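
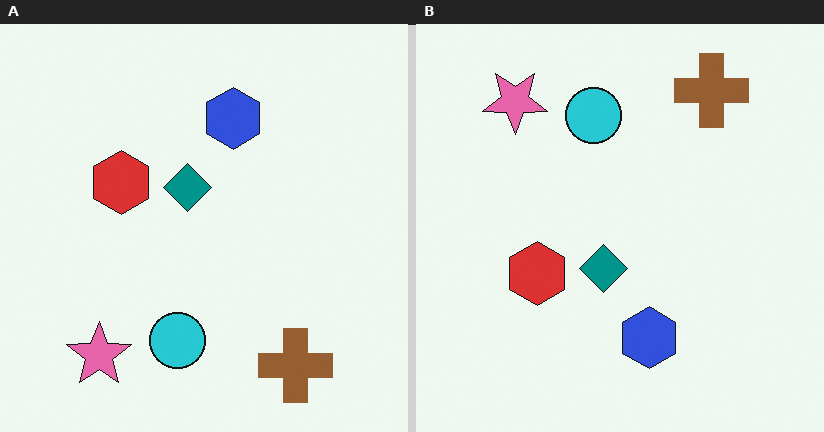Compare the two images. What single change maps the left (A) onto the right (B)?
It was flipped vertically (top ↔ bottom).

The brown cross is in the bottom-right of the left (A) image and the top-right of the right (B) — shapes on opposite sides of the horizontal midline have swapped in a mirror flip.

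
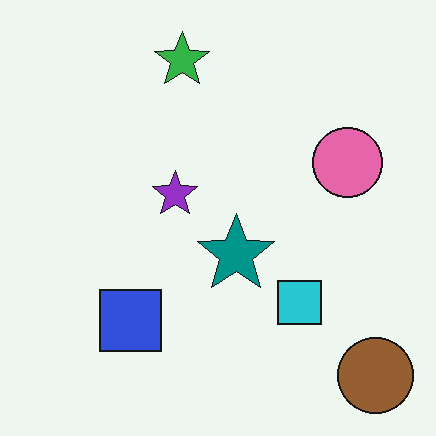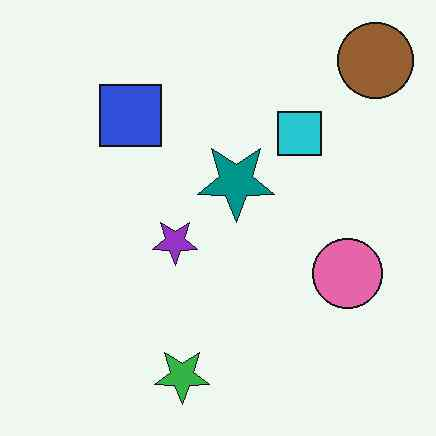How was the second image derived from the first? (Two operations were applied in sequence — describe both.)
The transformation is: flipped vertically (top ↔ bottom), then given moderate JPEG compression.

The green star is in the top of the first image and the bottom of the second — shapes on opposite sides of the horizontal midline have swapped in a mirror flip. Blocky 8×8 compression artifacts appear around shape edges and the flat background shows ringing — characteristic JPEG degradation.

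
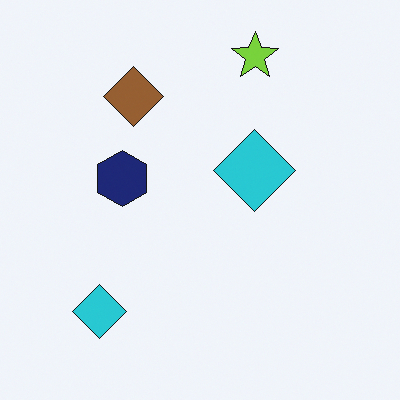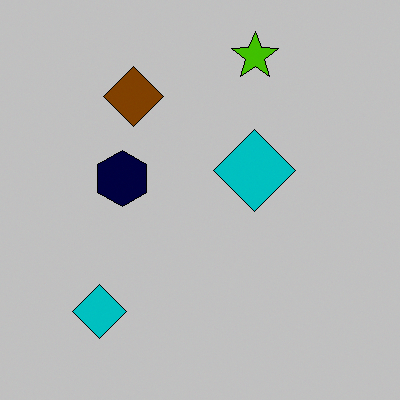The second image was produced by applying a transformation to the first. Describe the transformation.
The transformation is: heavily posterized to just a handful of flat colors.

Each flat color has snapped to a coarser quantized level — most visibly, the near-white background has dropped to a flat grey.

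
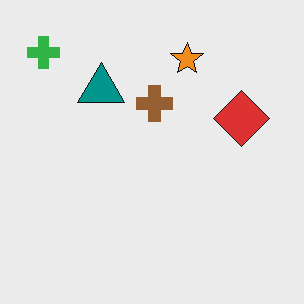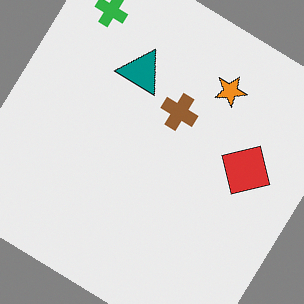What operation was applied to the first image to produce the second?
The image was rotated clockwise by a large amount — several tens of degrees.

Every shape is tilted by the same angle and the image corners show triangular fill wedges — a whole-image rotation by a non-right angle.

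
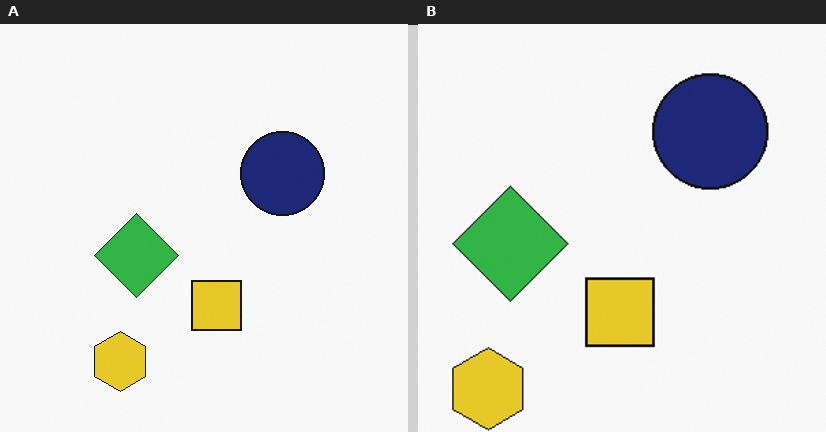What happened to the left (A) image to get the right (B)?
Cropped slightly and scaled back up.

The visible shapes are larger and the field of view is narrower; shapes near the original edges may be partly or wholly outside the frame — a crop-and-rescale.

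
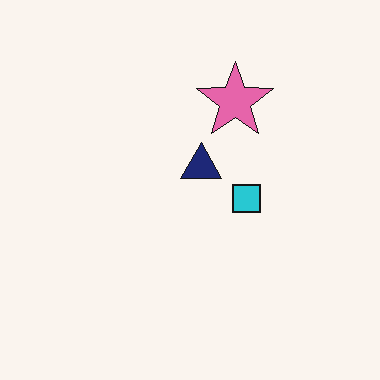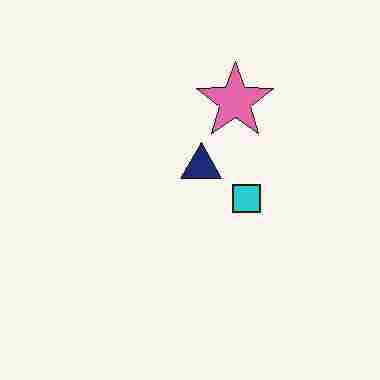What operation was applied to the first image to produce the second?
This is the original image degraded with heavy JPEG compression.

Blocky 8×8 compression artifacts appear around shape edges and the flat background shows ringing — characteristic JPEG degradation.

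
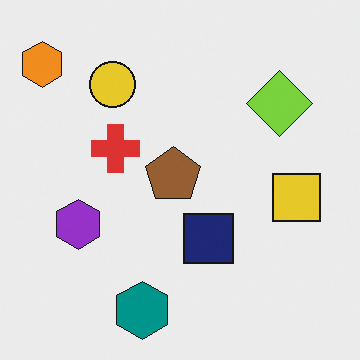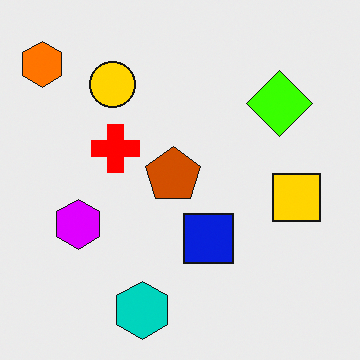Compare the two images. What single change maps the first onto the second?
The second image is the first made much more vivid (saturation change).

All colors are more vivid — a global saturation change.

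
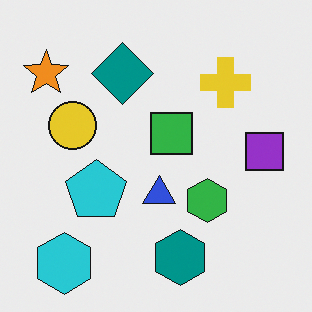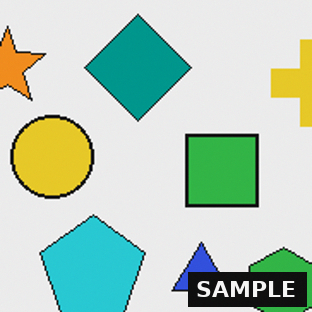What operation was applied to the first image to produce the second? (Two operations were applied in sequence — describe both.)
It was cropped to a noticeably smaller region and rescaled, then watermarked with the text "SAMPLE" in the lower-right corner.

The visible shapes are larger and the field of view is narrower; shapes near the original edges may be partly or wholly outside the frame — a crop-and-rescale. A dark label reading "SAMPLE" appears in the lower-right corner.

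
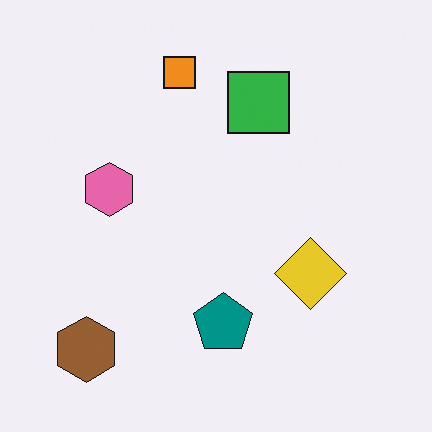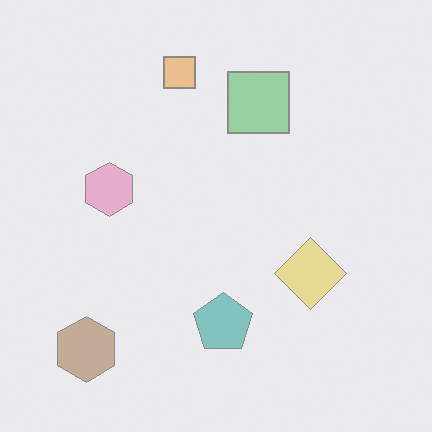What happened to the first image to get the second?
Washed out (contrast reduced).

Tones are pushed toward mid-grey across the whole image — a global contrast change.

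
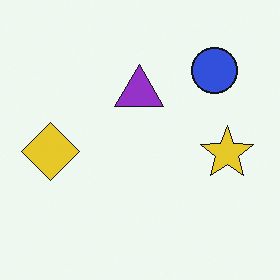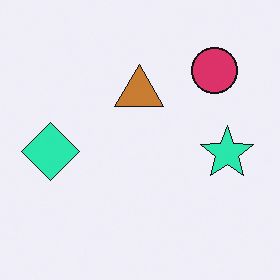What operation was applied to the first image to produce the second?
The transformation is: hue-shifted by a moderate amount.

Every shape's color has rotated by the same amount around the hue wheel — a uniform hue shift.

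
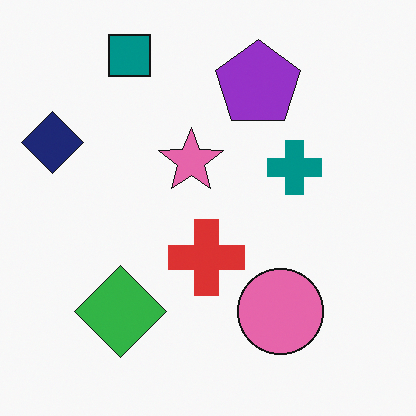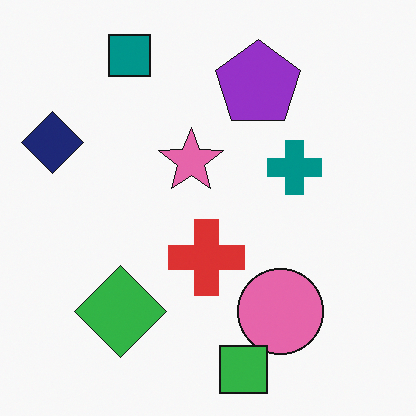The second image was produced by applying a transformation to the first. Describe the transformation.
Overlaid with an additional green square.

A green square appears in the second image that is absent from the first.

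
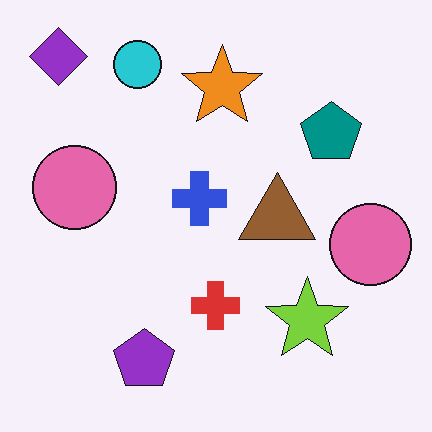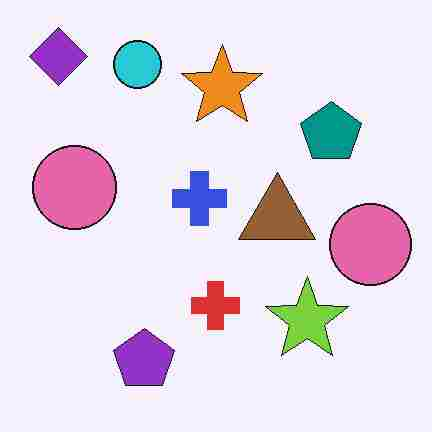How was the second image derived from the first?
The second image is the first heavily JPEG-compressed with obvious blocking artifacts.

Blocky 8×8 compression artifacts appear around shape edges and the flat background shows ringing — characteristic JPEG degradation.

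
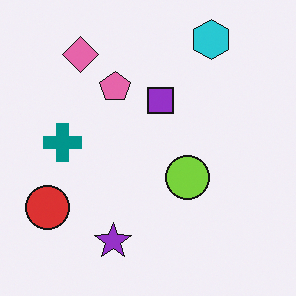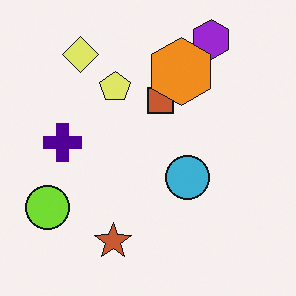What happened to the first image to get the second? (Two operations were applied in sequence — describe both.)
The second image is the first hue-shifted through roughly a third of the color wheel, then overlaid with an additional orange hexagon.

Every shape's color has rotated by the same amount around the hue wheel — a uniform hue shift. An orange hexagon appears in the second image that is absent from the first.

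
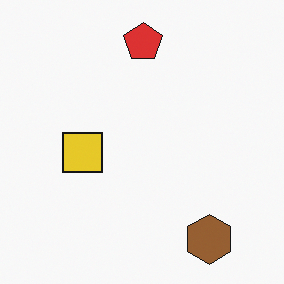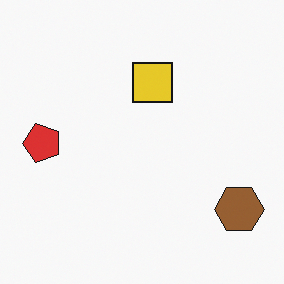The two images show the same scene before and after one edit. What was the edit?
Transposed (reflected across the top-left ↔ bottom-right diagonal).

Shapes have swapped their row and column positions — what was in the top-right is now in the bottom-left — a diagonal reflection.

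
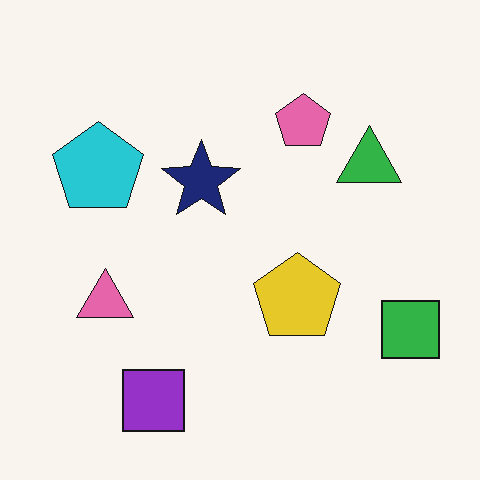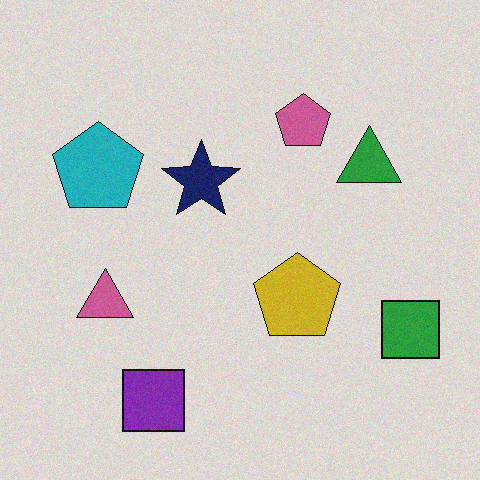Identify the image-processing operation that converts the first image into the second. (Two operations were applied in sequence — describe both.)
The second image is the first darkened a little, then degraded with a light layer of grain.

Every pixel — background and shapes alike — is uniformly darkened. Random speckle covers the whole image, including the flat background.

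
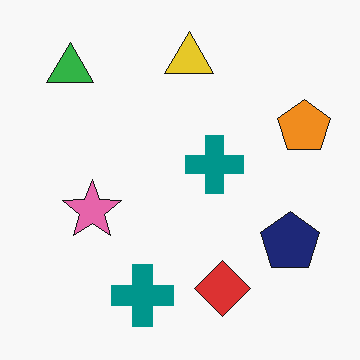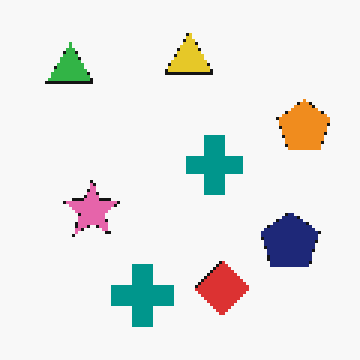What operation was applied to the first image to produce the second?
The transformation is: lightly pixelated (a mild mosaic effect).

Shapes are reduced to large square blocks; fine edges and outlines are lost — a downscale-then-upscale (mosaic) effect.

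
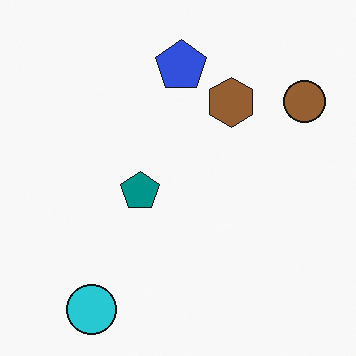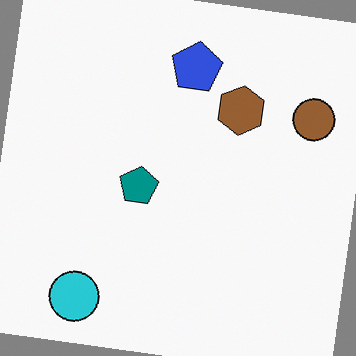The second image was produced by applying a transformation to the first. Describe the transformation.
Rotated clockwise by a few degrees.

Every shape is tilted by the same angle and the image corners show triangular fill wedges — a whole-image rotation by a non-right angle.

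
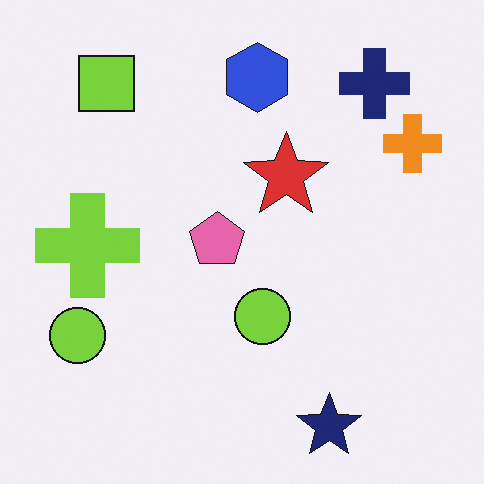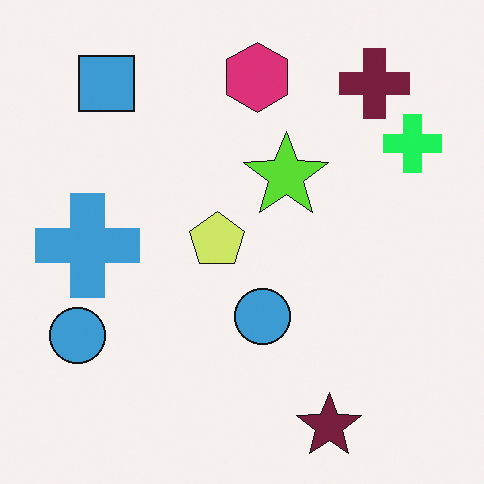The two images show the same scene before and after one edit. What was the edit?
The second image is the first hue-shifted by a moderate amount.

Every shape's color has rotated by the same amount around the hue wheel — a uniform hue shift.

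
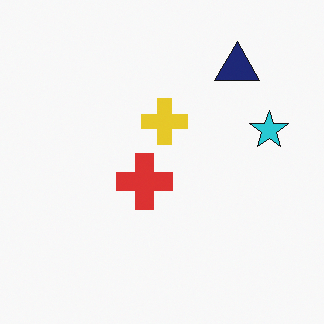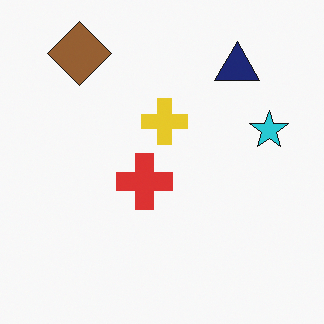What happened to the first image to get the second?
It was overlaid with an additional brown diamond.

A brown diamond appears in the second image that is absent from the first.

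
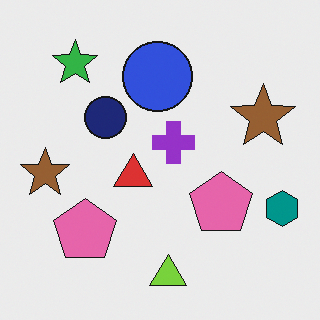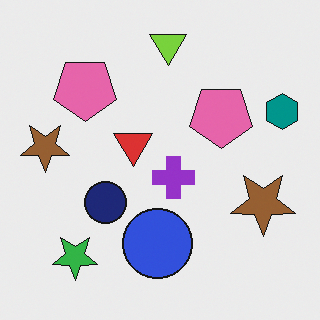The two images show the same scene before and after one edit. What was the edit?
This is the original image flipped vertically (top ↔ bottom).

The lime triangle is in the bottom of the first image and the top of the second — shapes on opposite sides of the horizontal midline have swapped in a mirror flip.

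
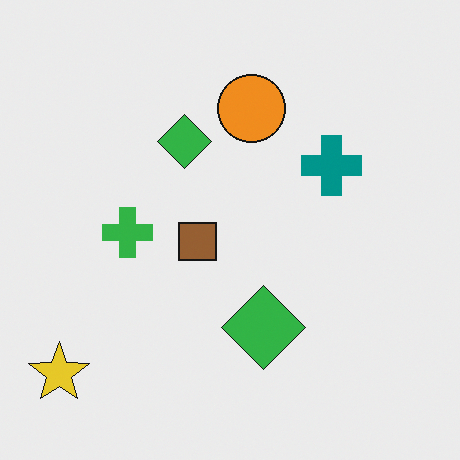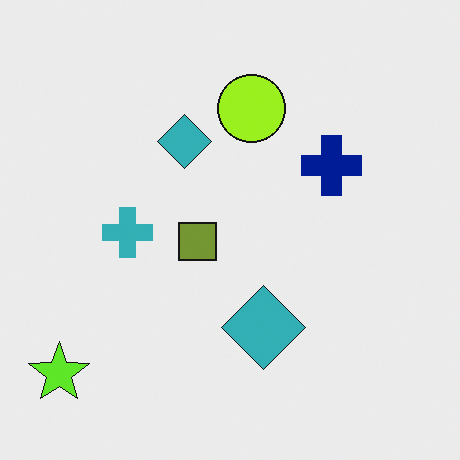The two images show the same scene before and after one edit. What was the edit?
The transformation is: hue-shifted by a small amount.

Every shape's color has rotated by the same amount around the hue wheel — a uniform hue shift.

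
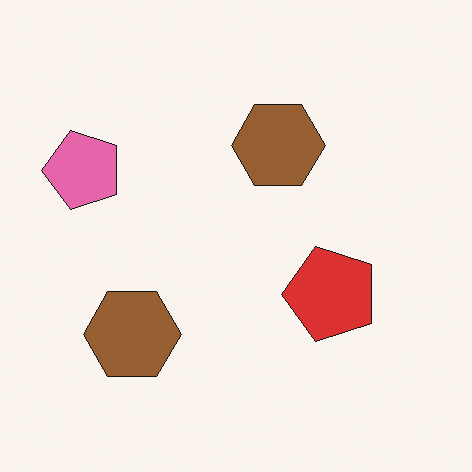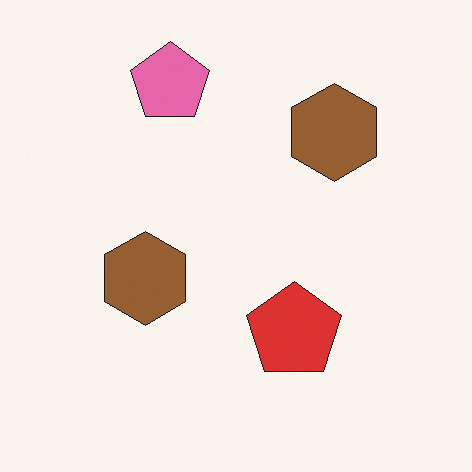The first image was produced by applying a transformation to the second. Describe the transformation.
The first image is the second transposed (reflected across the top-left ↔ bottom-right diagonal).

Shapes have swapped their row and column positions — what was in the top-right is now in the bottom-left — a diagonal reflection.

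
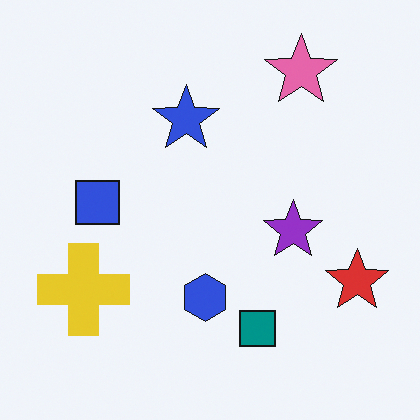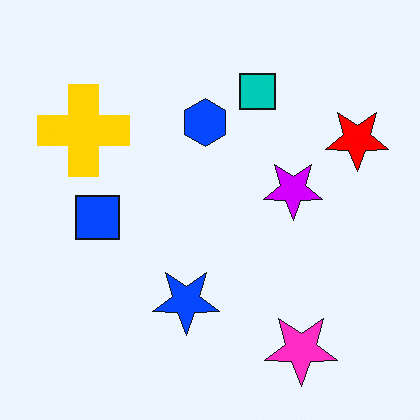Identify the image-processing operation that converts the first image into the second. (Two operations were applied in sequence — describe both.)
Flipped vertically (top ↔ bottom), then heavily oversaturated.

The pink star is in the top-right of the first image and the bottom-right of the second — shapes on opposite sides of the horizontal midline have swapped in a mirror flip. All colors are more vivid — a global saturation change.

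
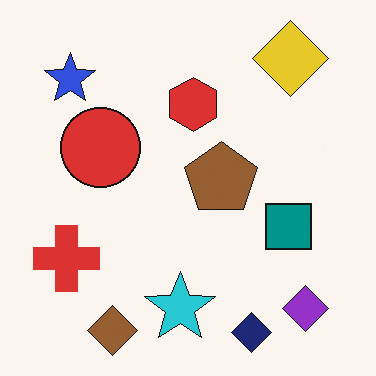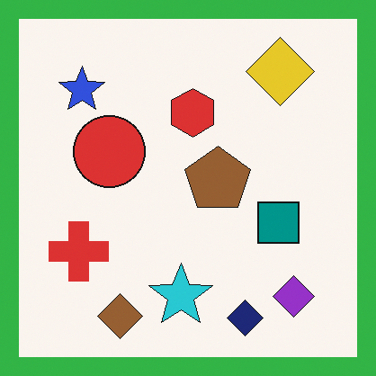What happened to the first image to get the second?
This is the original image framed with a green border.

A solid green frame runs around the edge of the second image, with the content slightly shrunk inside it.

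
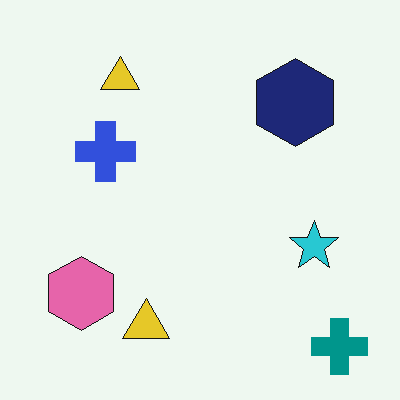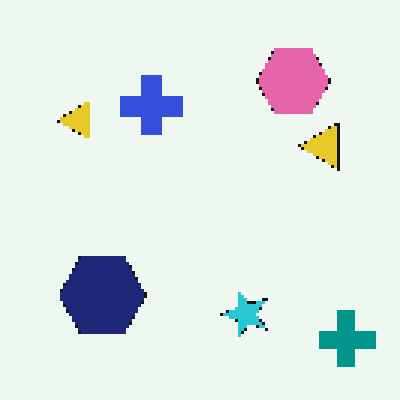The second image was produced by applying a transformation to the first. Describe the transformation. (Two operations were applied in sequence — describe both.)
This is the original image mildly pixelated, then transposed (reflected across the top-left ↔ bottom-right diagonal).

Shapes are reduced to large square blocks; fine edges and outlines are lost — a downscale-then-upscale (mosaic) effect. Shapes have swapped their row and column positions — what was in the top-right is now in the bottom-left — a diagonal reflection.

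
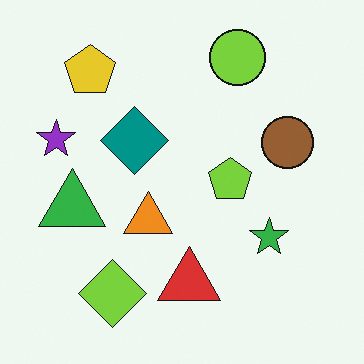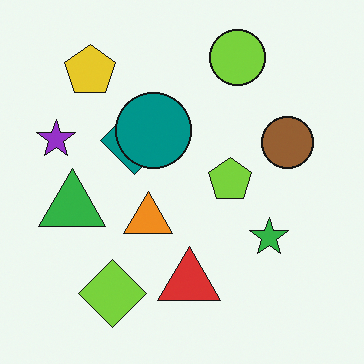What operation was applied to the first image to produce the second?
It was overlaid with an additional teal circle.

A teal circle appears in the second image that is absent from the first.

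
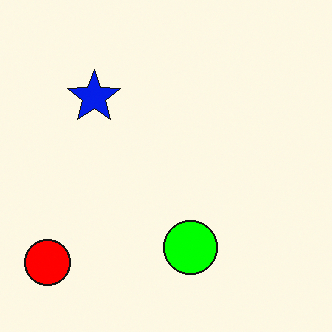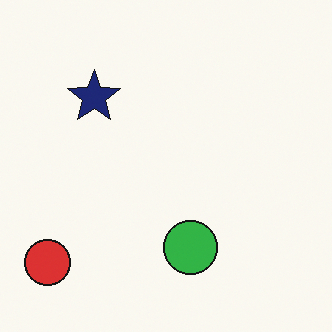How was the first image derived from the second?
Made much more vivid (saturation change).

All colors are more vivid — a global saturation change.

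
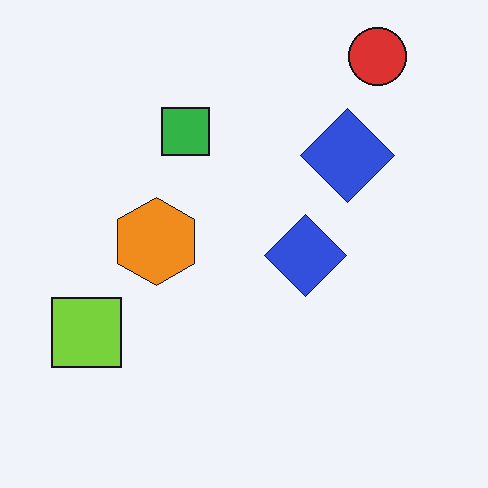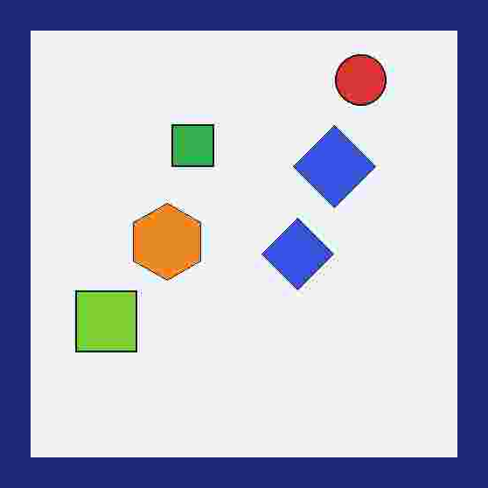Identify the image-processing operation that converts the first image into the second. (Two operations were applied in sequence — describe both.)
This is the original image heavily JPEG-compressed with obvious blocking artifacts, then framed with a navy border.

Blocky 8×8 compression artifacts appear around shape edges and the flat background shows ringing — characteristic JPEG degradation. A solid navy frame runs around the edge of the second image, with the content slightly shrunk inside it.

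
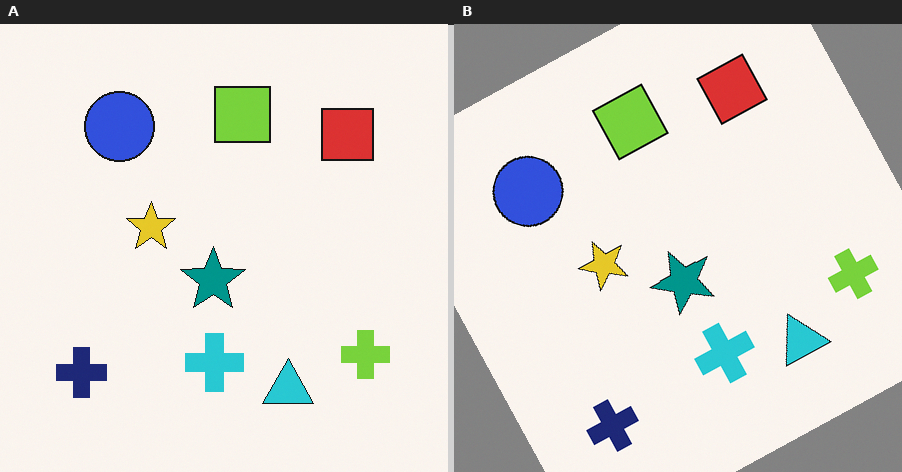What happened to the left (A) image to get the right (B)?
Rotated counter-clockwise by a clearly visible amount.

Every shape is tilted by the same angle and the image corners show triangular fill wedges — a whole-image rotation by a non-right angle.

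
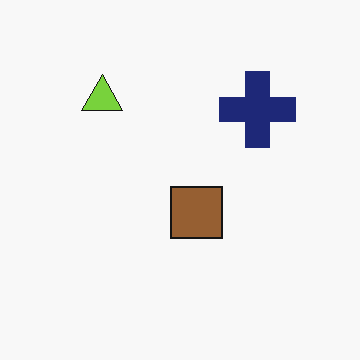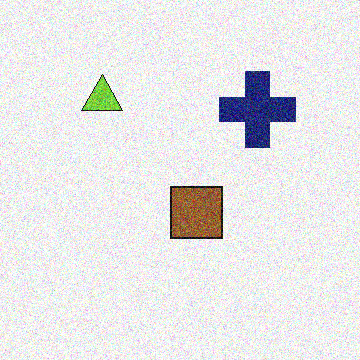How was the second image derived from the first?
The second image is the first degraded with strong gaussian noise.

Random speckle covers the whole image, including the flat background.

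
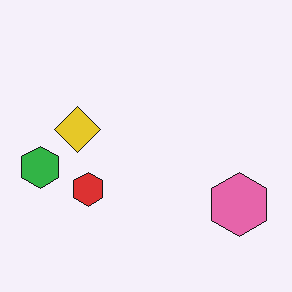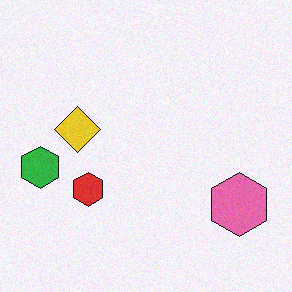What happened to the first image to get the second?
The image was degraded with subtle gaussian noise.

Random speckle covers the whole image, including the flat background.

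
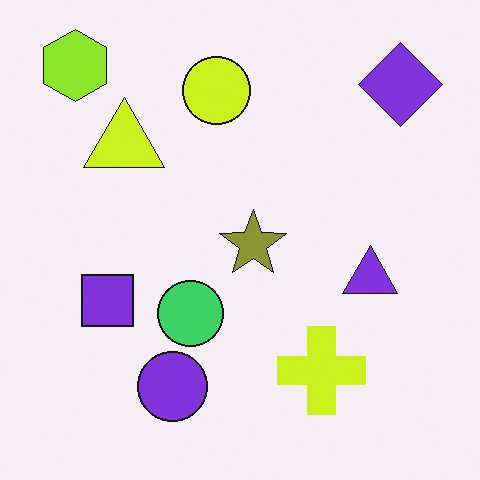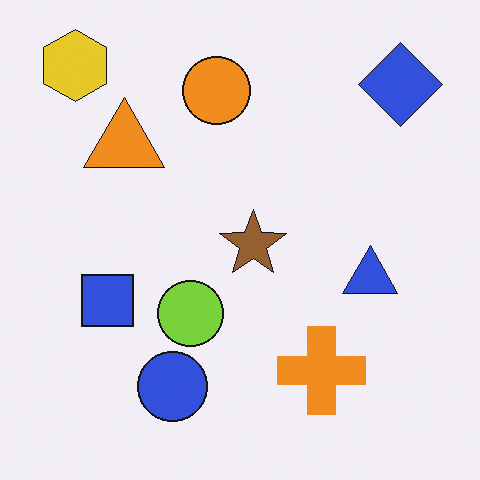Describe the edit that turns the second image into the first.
It was hue-shifted slightly.

Every shape's color has rotated by the same amount around the hue wheel — a uniform hue shift.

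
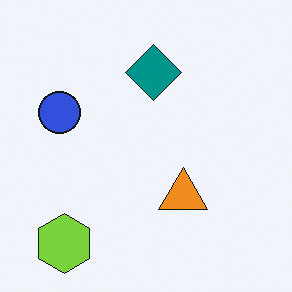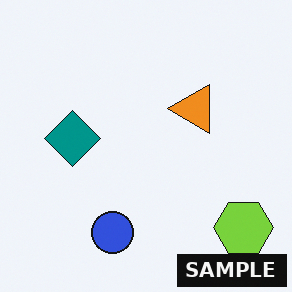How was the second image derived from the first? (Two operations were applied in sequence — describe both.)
The image was rotated 90° counter-clockwise, then watermarked with the text "SAMPLE" in the lower-right corner.

The lime hexagon sits in the bottom-left of the first image and the bottom-right of the second — consistent with a whole-image 90° counter-clockwise rotation. A dark label reading "SAMPLE" appears in the lower-right corner.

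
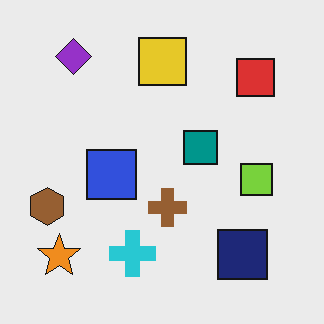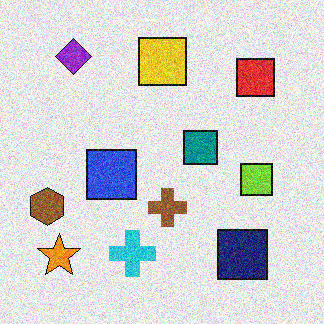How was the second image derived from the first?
The second image is the first degraded with moderate additive noise.

Random speckle covers the whole image, including the flat background.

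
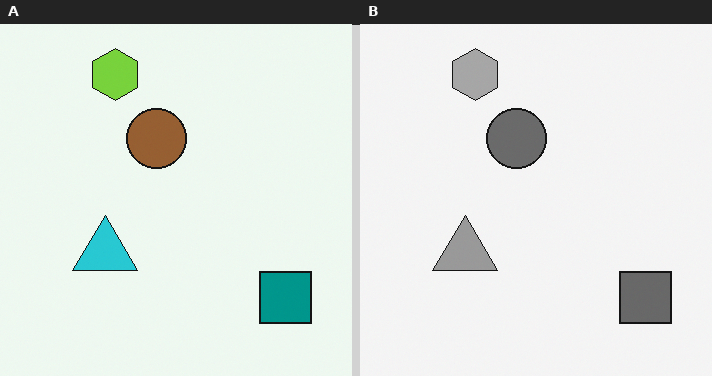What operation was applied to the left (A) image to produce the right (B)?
The image was converted to grayscale.

All color is removed — every shape is now a shade of grey.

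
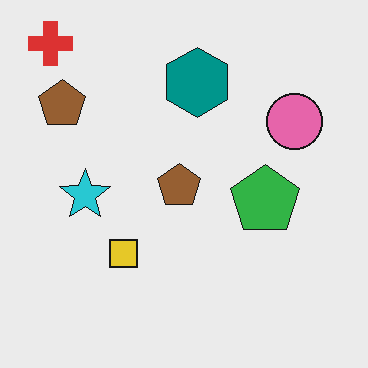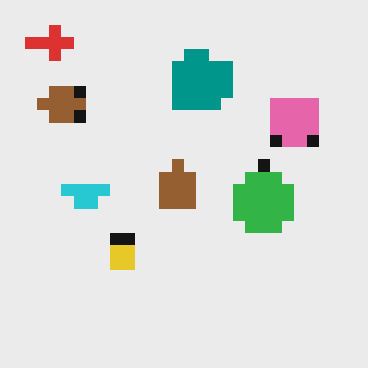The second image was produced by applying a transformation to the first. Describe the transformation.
It was heavily pixelated into large blocks.

Shapes are reduced to large square blocks; fine edges and outlines are lost — a downscale-then-upscale (mosaic) effect.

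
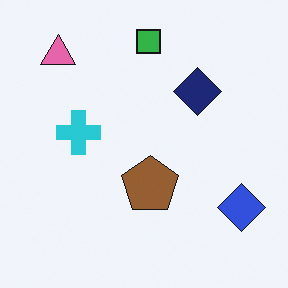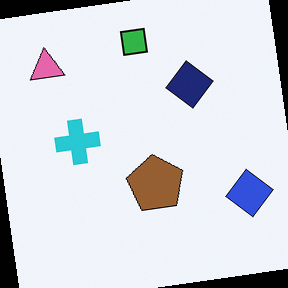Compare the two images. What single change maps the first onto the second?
This is the original image rotated counter-clockwise by a few degrees.

Every shape is tilted by the same angle and the image corners show triangular fill wedges — a whole-image rotation by a non-right angle.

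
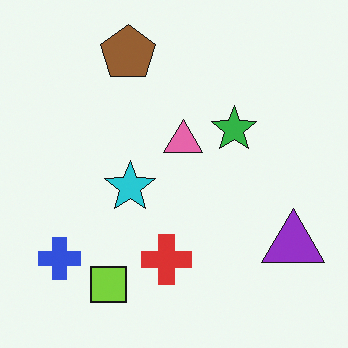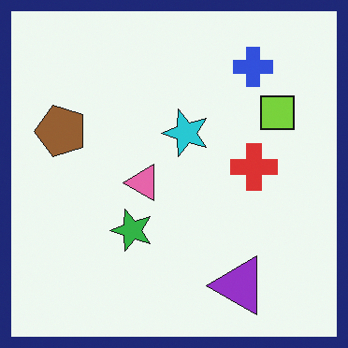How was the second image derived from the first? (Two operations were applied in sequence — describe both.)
The transformation is: transposed (reflected across the top-left ↔ bottom-right diagonal), then framed with a navy border.

Shapes have swapped their row and column positions — what was in the top-right is now in the bottom-left — a diagonal reflection. A solid navy frame runs around the edge of the second image, with the content slightly shrunk inside it.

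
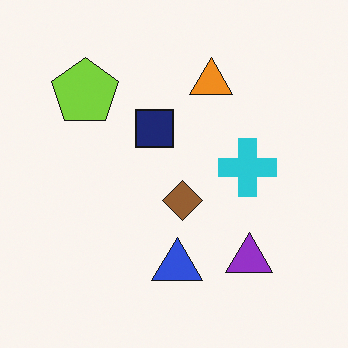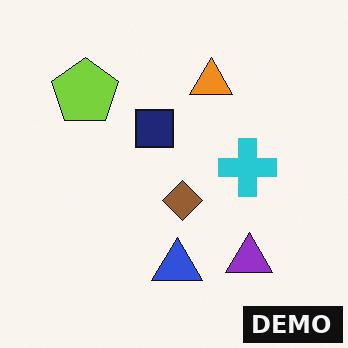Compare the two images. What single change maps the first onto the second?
The image was watermarked with the text "DEMO" in the lower-right corner.

A dark label reading "DEMO" appears in the lower-right corner.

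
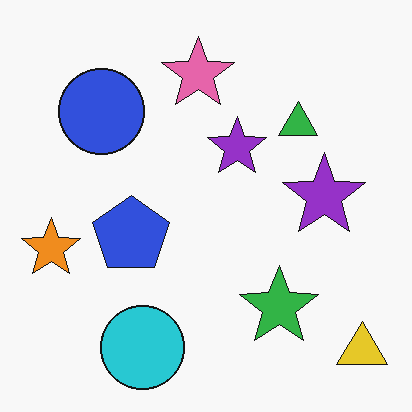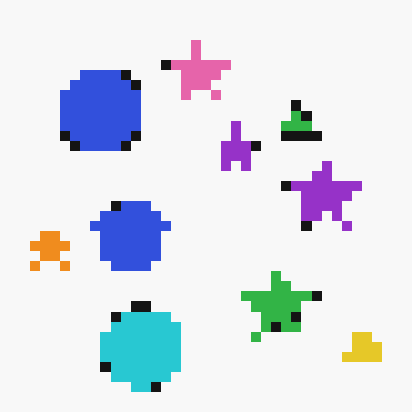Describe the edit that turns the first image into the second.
The image was coarsely pixelated.

Shapes are reduced to large square blocks; fine edges and outlines are lost — a downscale-then-upscale (mosaic) effect.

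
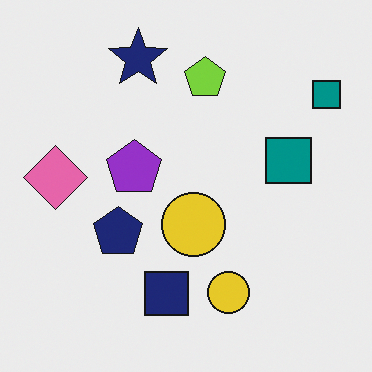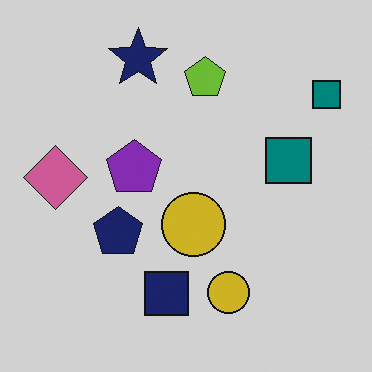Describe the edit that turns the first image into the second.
The second image is the first darkened a little.

Every pixel — background and shapes alike — is uniformly darkened.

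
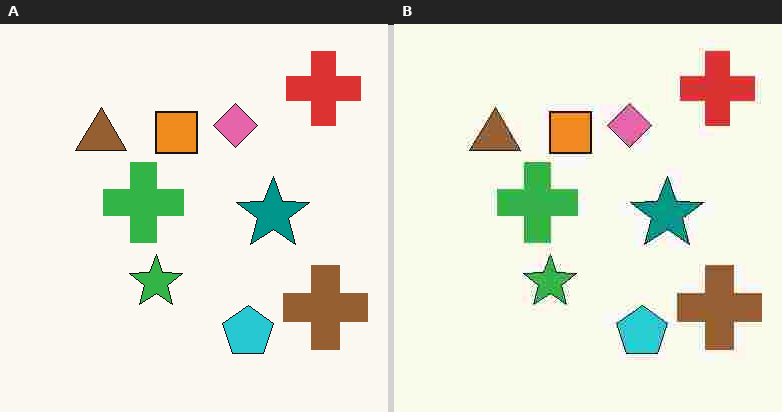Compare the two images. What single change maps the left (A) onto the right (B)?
The transformation is: heavily JPEG-compressed with obvious blocking artifacts.

Blocky 8×8 compression artifacts appear around shape edges and the flat background shows ringing — characteristic JPEG degradation.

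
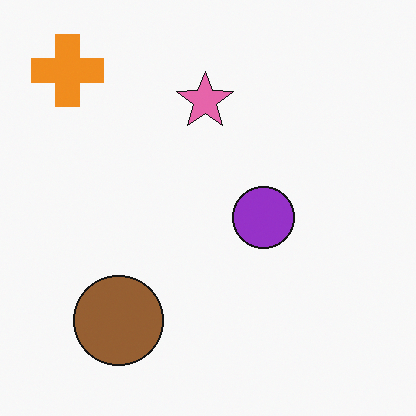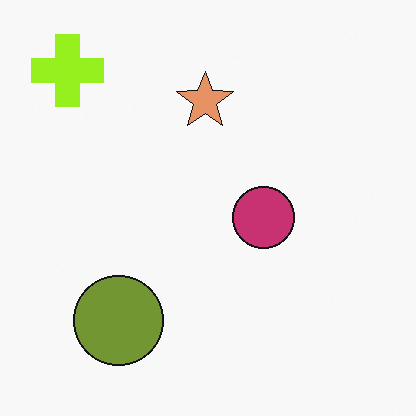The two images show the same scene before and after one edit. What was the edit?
This is the original image hue-shifted slightly.

Every shape's color has rotated by the same amount around the hue wheel — a uniform hue shift.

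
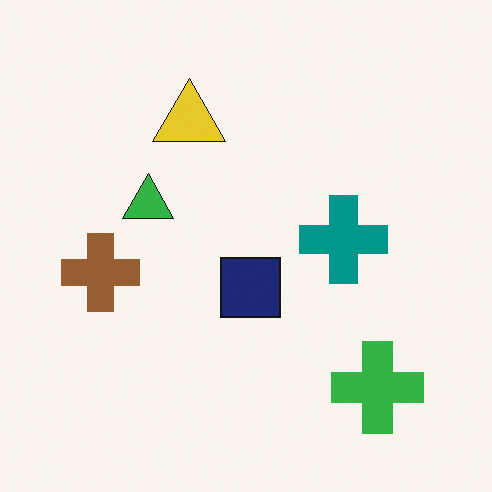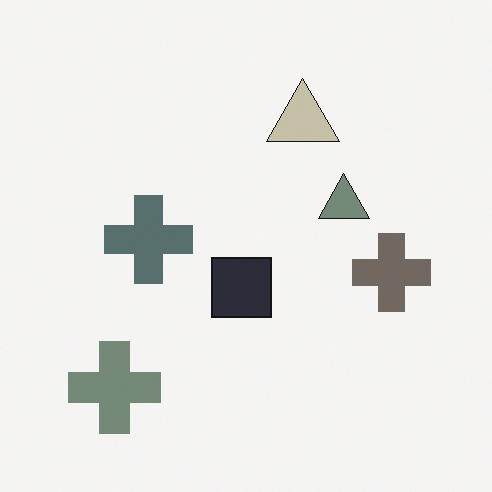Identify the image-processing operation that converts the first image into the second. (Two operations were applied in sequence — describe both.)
It was made much more muted (saturation change), then flipped horizontally (left ↔ right).

All colors are more muted and greyish — a global saturation change. The brown cross is in the left of the first image and the right of the second — shapes on opposite sides of the vertical midline have swapped in a mirror flip.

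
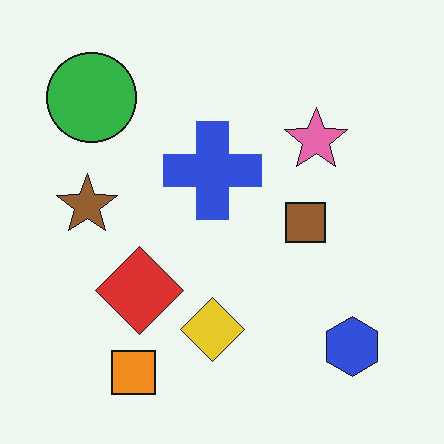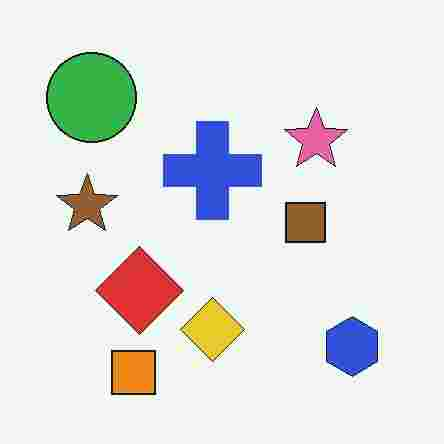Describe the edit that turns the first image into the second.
The image was degraded with heavy JPEG compression.

Blocky 8×8 compression artifacts appear around shape edges and the flat background shows ringing — characteristic JPEG degradation.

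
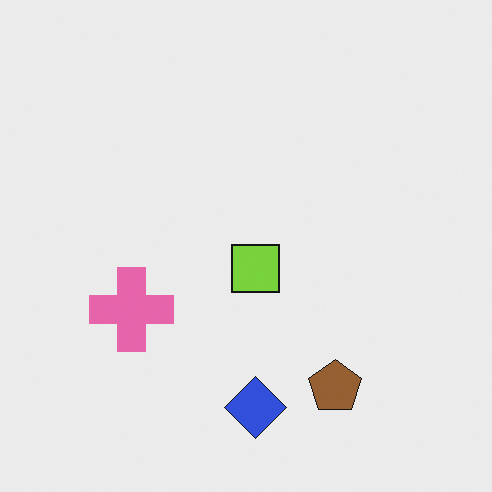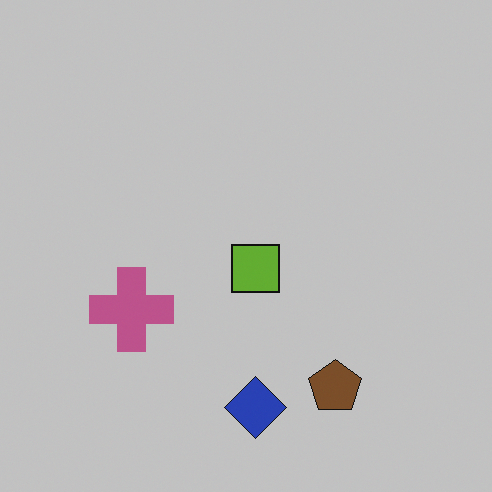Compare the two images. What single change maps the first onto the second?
Slightly darkened.

Every pixel — background and shapes alike — is uniformly darkened.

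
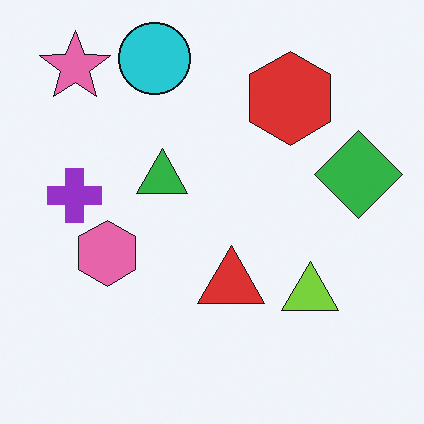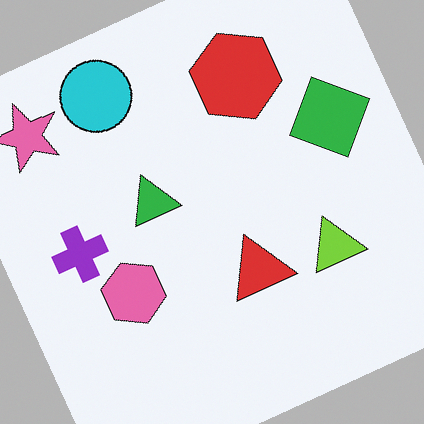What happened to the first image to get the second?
Rotated counter-clockwise by a clearly visible amount.

Every shape is tilted by the same angle and the image corners show triangular fill wedges — a whole-image rotation by a non-right angle.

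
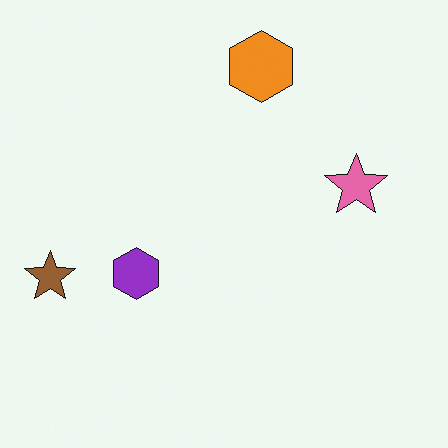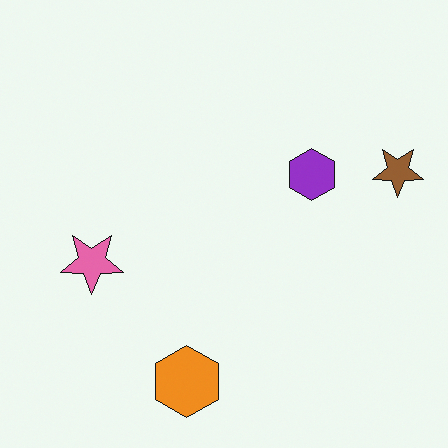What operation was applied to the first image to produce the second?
The second image is the first rotated 180°.

The brown star sits in the left of the first image and the right of the second — consistent with a whole-image 180° rotation.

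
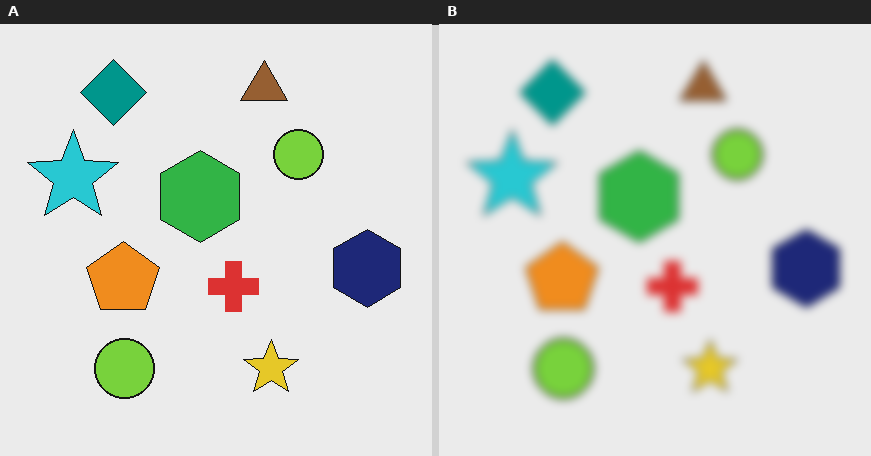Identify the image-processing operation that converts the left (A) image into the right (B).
Moderately blurred.

Shape edges and outlines are uniformly softened across the whole image.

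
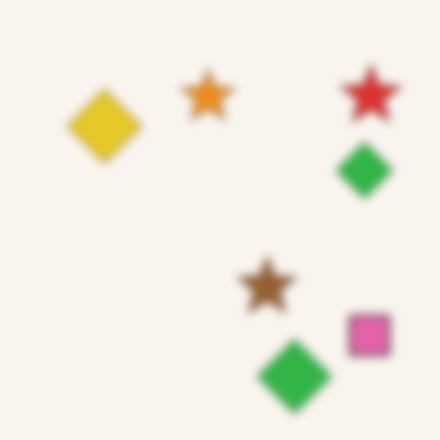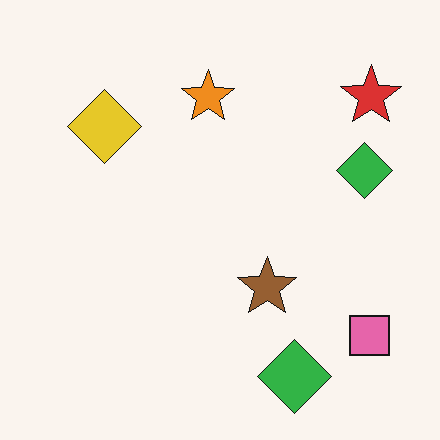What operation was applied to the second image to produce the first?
This is the original image moderately blurred.

Shape edges and outlines are uniformly softened across the whole image.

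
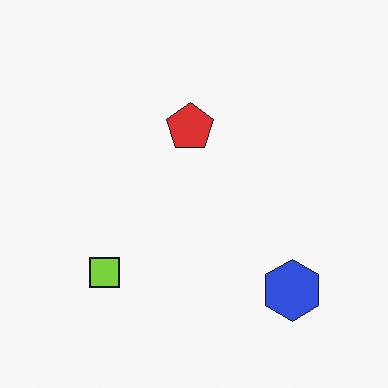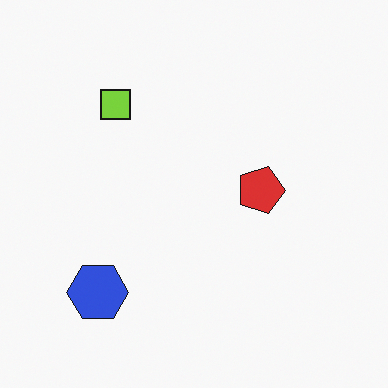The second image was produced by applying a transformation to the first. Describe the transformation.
The second image is the first rotated 90° clockwise.

The blue hexagon sits in the bottom-right of the first image and the bottom-left of the second — consistent with a whole-image 90° clockwise rotation.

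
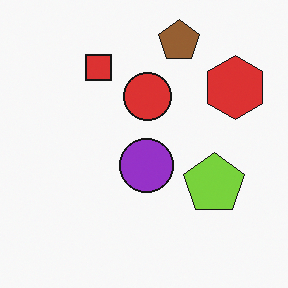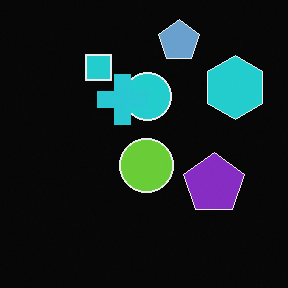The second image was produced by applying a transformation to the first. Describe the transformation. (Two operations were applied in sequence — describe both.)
It was color-inverted (negative), then overlaid with an additional cyan cross.

The light background has become dark and every shape's color is its complement — a photographic negative. A cyan cross appears in the second image that is absent from the first.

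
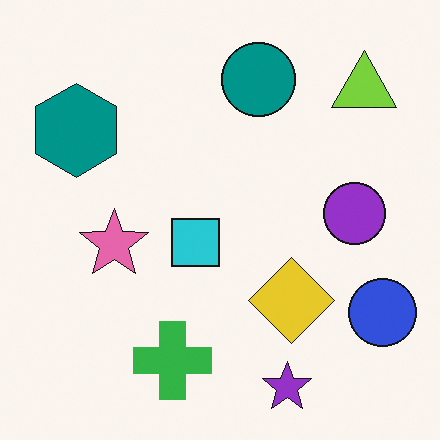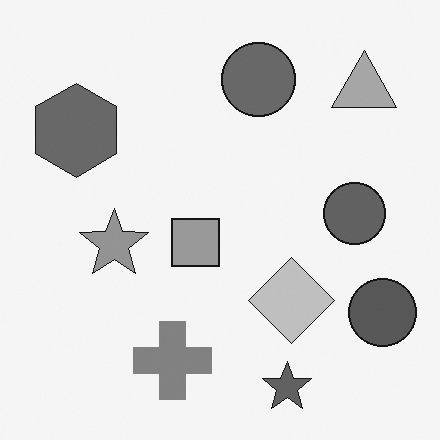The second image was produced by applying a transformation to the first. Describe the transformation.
Converted to grayscale.

All color is removed — every shape is now a shade of grey.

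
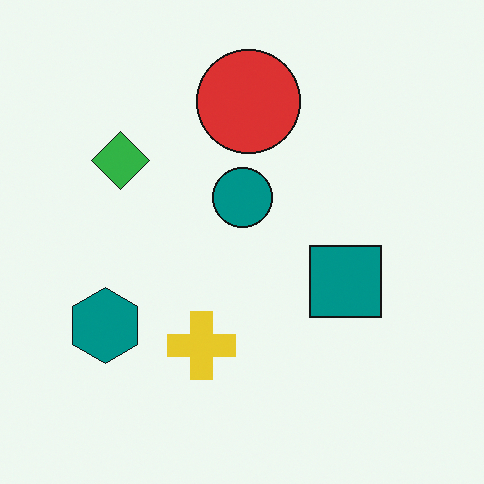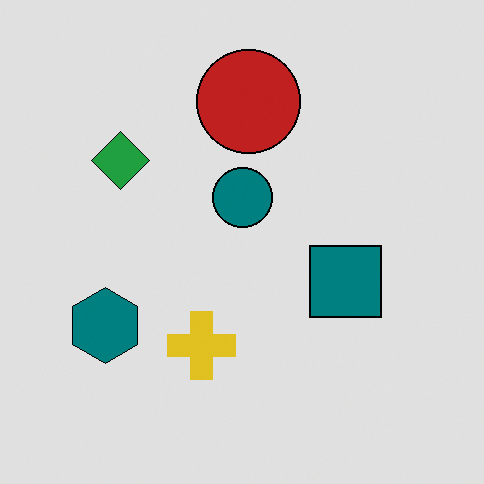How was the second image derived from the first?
This is the original image posterized to a reduced palette.

Each flat color has snapped to a coarser quantized level — most visibly, the near-white background has dropped to a flat grey.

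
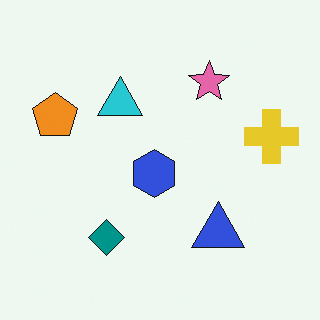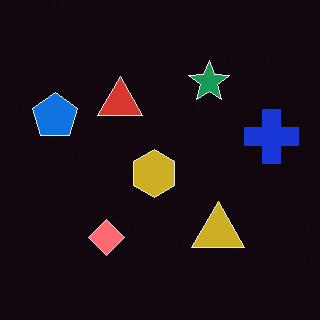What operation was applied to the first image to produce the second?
The transformation is: color-inverted (negative).

The light background has become dark and every shape's color is its complement — a photographic negative.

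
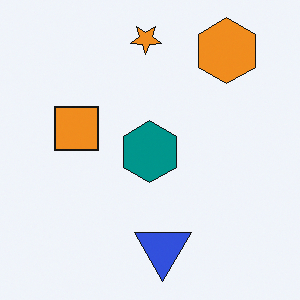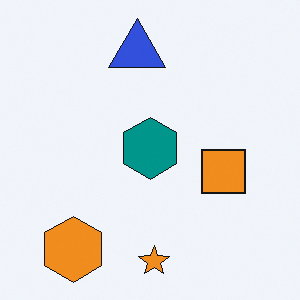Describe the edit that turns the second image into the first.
The first image is the second rotated 180°.

The orange hexagon sits in the bottom-left of the second image and the top-right of the first — consistent with a whole-image 180° rotation.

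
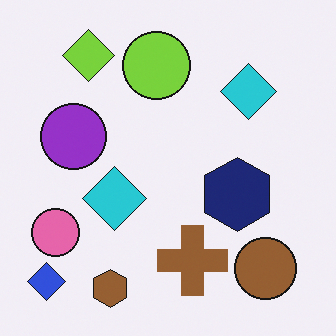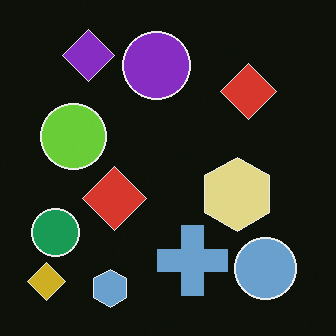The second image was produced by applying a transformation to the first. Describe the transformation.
Color-inverted (negative).

The light background has become dark and every shape's color is its complement — a photographic negative.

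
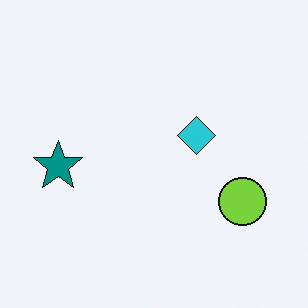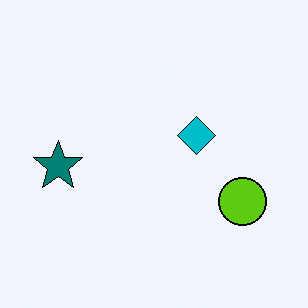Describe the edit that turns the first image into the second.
The image was given slightly increased contrast.

Tones are pushed away from mid-grey across the whole image — a global contrast change.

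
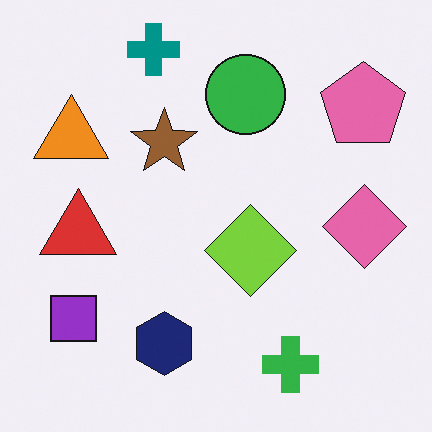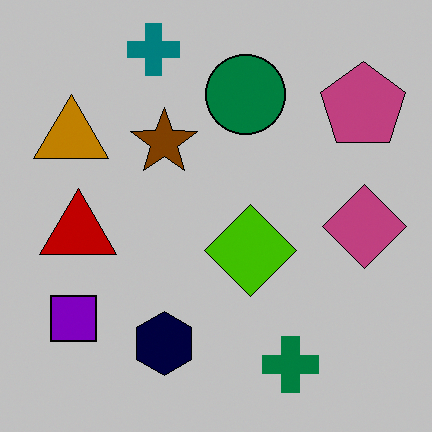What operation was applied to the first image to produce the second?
This is the original image heavily posterized to just a handful of flat colors.

Each flat color has snapped to a coarser quantized level — most visibly, the near-white background has dropped to a flat grey.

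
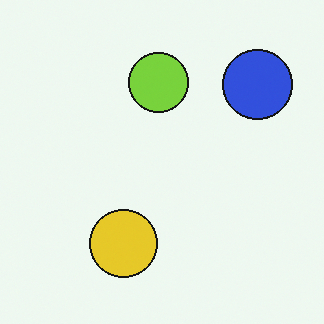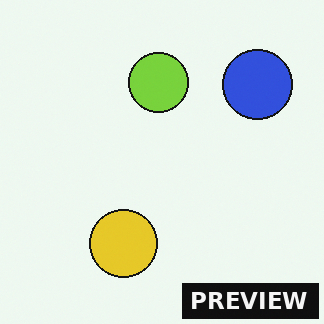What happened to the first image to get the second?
It was watermarked with the text "PREVIEW" in the lower-right corner.

A dark label reading "PREVIEW" appears in the lower-right corner.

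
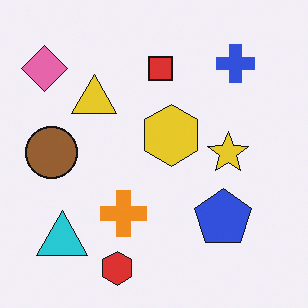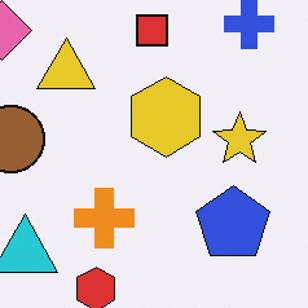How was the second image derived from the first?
Cropped to a modestly smaller region and rescaled.

The visible shapes are larger and the field of view is narrower; shapes near the original edges may be partly or wholly outside the frame — a crop-and-rescale.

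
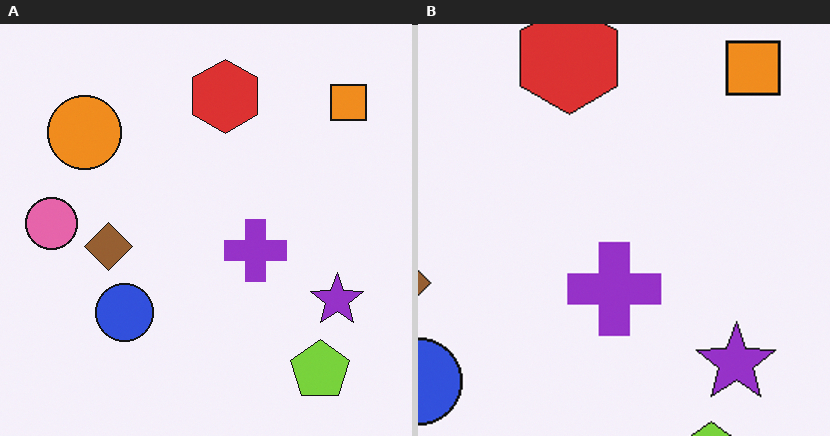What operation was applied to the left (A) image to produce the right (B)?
The right (B) image is the left (A) cropped to a modestly smaller region and rescaled.

The visible shapes are larger and the field of view is narrower; shapes near the original edges may be partly or wholly outside the frame — a crop-and-rescale.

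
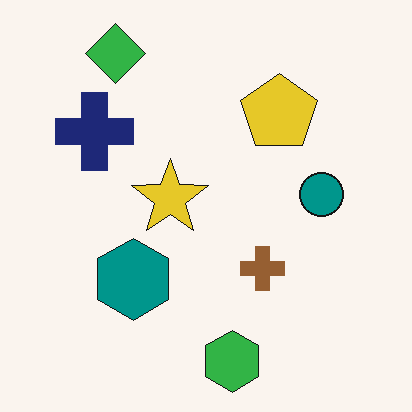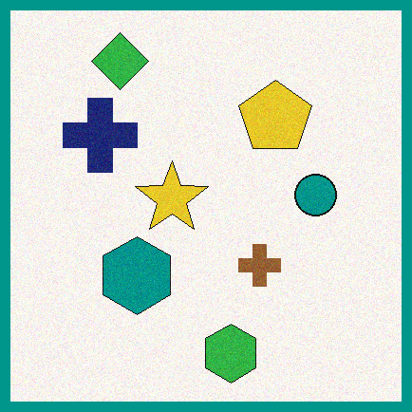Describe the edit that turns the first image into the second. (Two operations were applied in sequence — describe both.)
The second image is the first degraded with a light layer of grain, then framed with a teal border.

Random speckle covers the whole image, including the flat background. A solid teal frame runs around the edge of the second image, with the content slightly shrunk inside it.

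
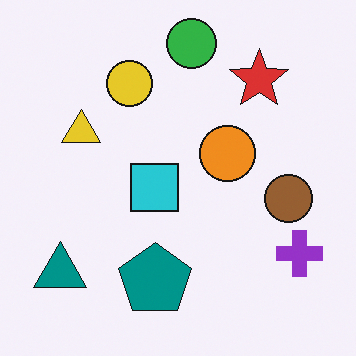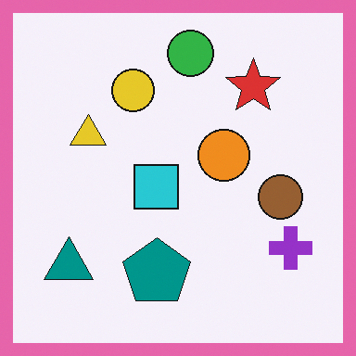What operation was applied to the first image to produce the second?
It was framed with a pink border.

A solid pink frame runs around the edge of the second image, with the content slightly shrunk inside it.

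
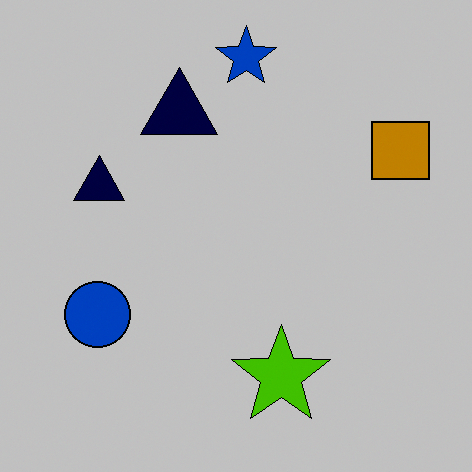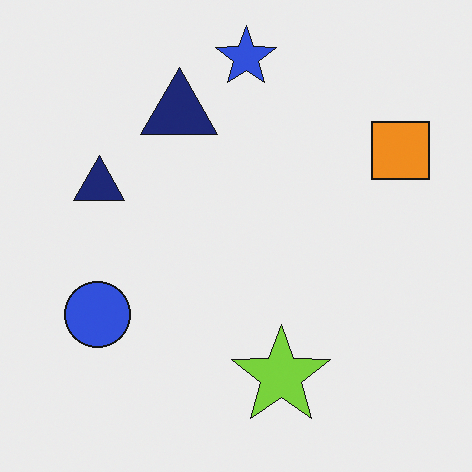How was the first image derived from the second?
This is the original image heavily posterized to just a handful of flat colors.

Each flat color has snapped to a coarser quantized level — most visibly, the near-white background has dropped to a flat grey.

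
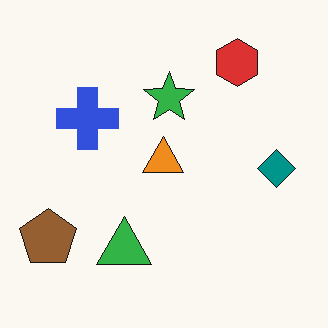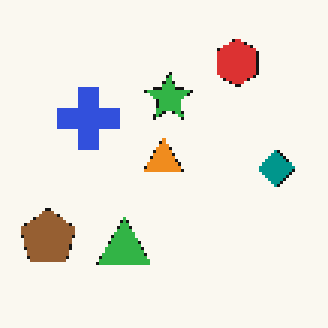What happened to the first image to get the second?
The transformation is: mildly pixelated.

Shapes are reduced to large square blocks; fine edges and outlines are lost — a downscale-then-upscale (mosaic) effect.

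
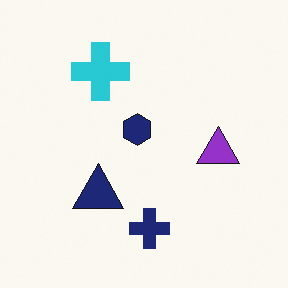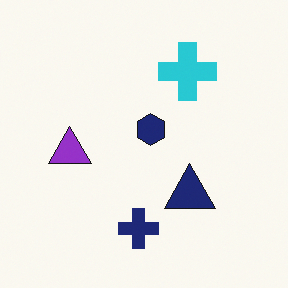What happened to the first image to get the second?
The transformation is: flipped horizontally (left ↔ right).

The purple triangle is in the right of the first image and the left of the second — shapes on opposite sides of the vertical midline have swapped in a mirror flip.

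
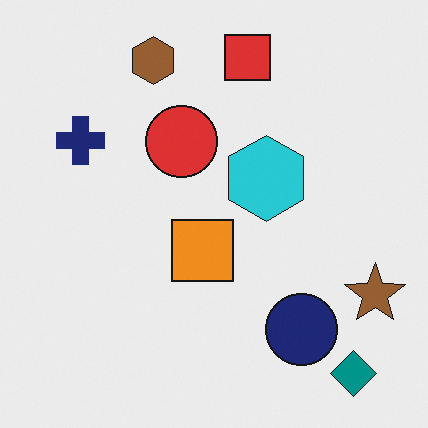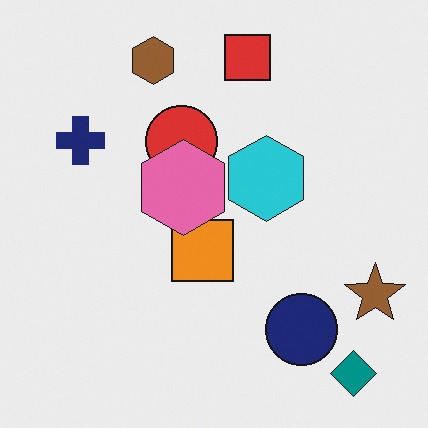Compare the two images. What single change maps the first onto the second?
This is the original image overlaid with an additional pink hexagon.

A pink hexagon appears in the second image that is absent from the first.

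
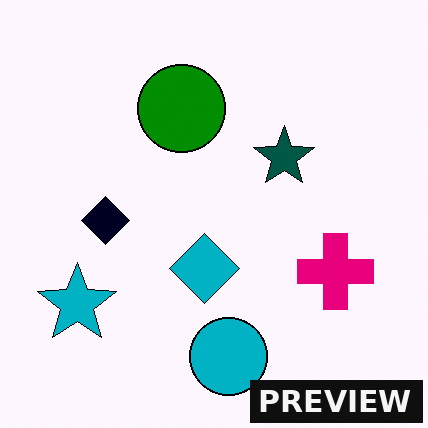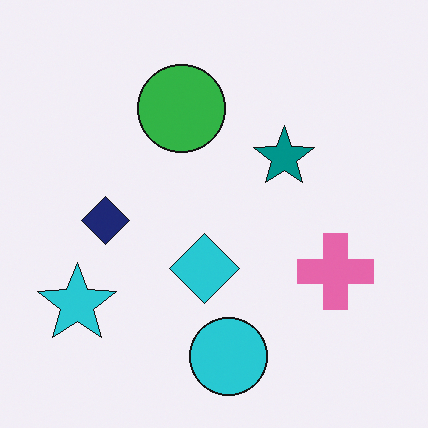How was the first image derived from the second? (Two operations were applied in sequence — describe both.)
It was given much higher contrast, then watermarked with the text "PREVIEW" in the lower-right corner.

Tones are pushed away from mid-grey across the whole image — a global contrast change. A dark label reading "PREVIEW" appears in the lower-right corner.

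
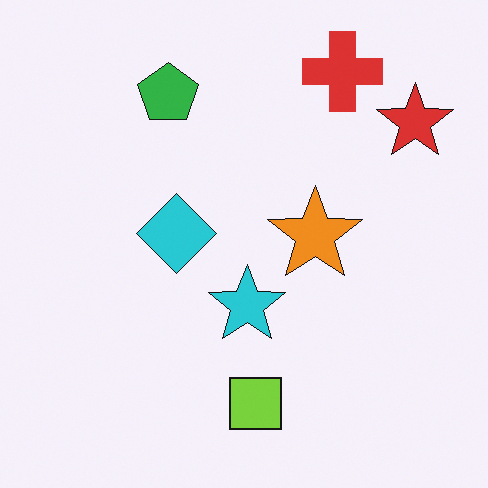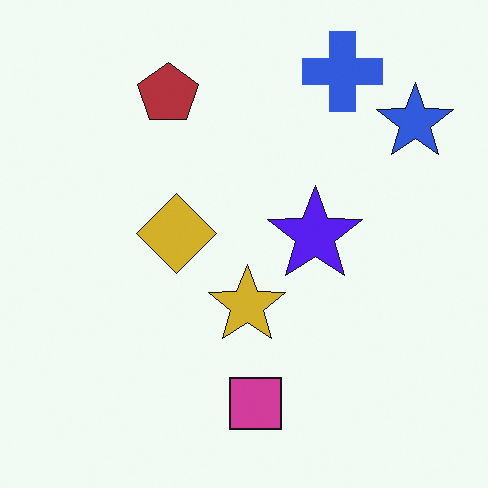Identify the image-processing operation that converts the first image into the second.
Hue-shifted by a large amount.

Every shape's color has rotated by the same amount around the hue wheel — a uniform hue shift.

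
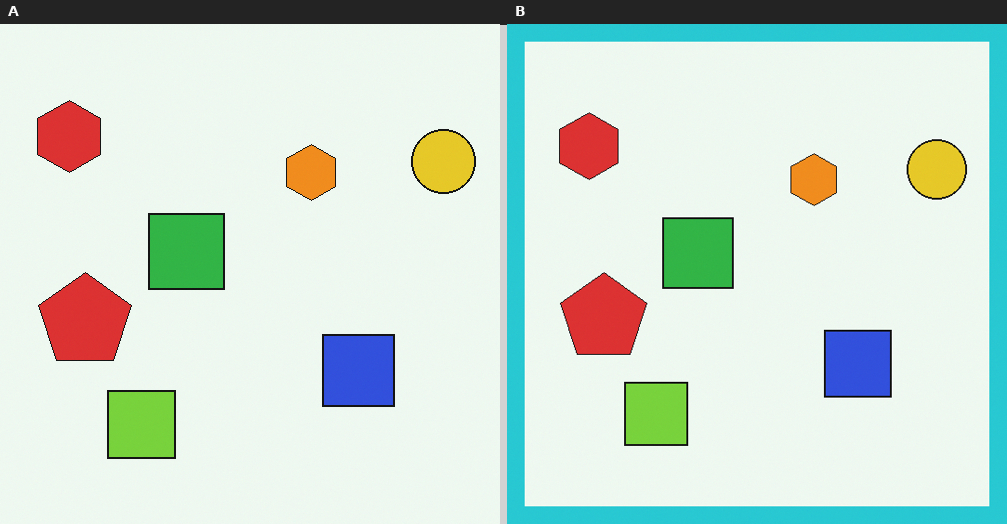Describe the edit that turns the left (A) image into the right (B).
The transformation is: framed with a cyan border.

A solid cyan frame runs around the edge of the right (B) image, with the content slightly shrunk inside it.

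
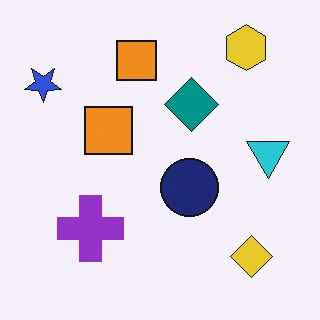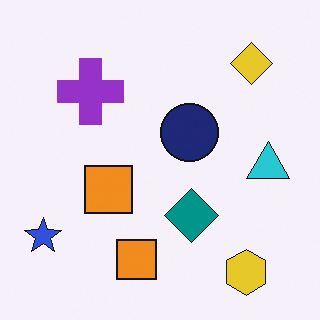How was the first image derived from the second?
Flipped vertically (top ↔ bottom).

The yellow hexagon is in the bottom-right of the second image and the top-right of the first — shapes on opposite sides of the horizontal midline have swapped in a mirror flip.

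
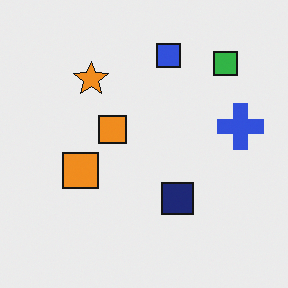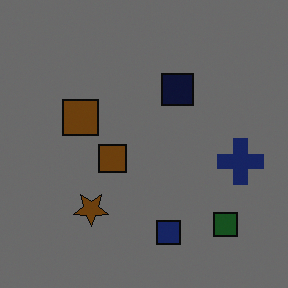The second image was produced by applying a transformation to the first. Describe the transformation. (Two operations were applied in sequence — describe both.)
This is the original image darkened a lot, then flipped vertically (top ↔ bottom).

Every pixel — background and shapes alike — is uniformly darkened. The blue square is in the top of the first image and the bottom of the second — shapes on opposite sides of the horizontal midline have swapped in a mirror flip.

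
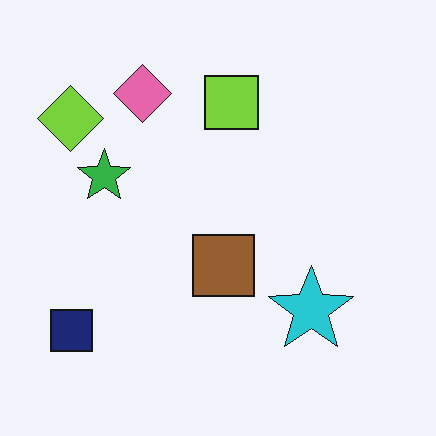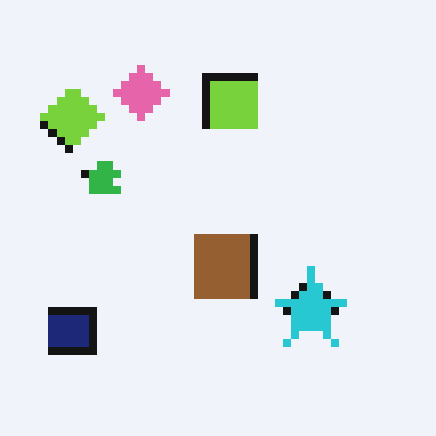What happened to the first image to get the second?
The image was moderately pixelated.

Shapes are reduced to large square blocks; fine edges and outlines are lost — a downscale-then-upscale (mosaic) effect.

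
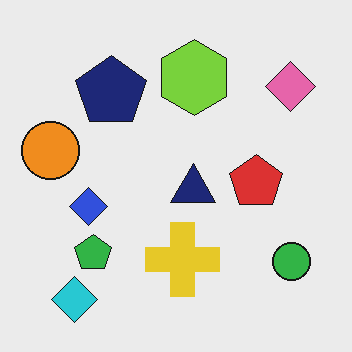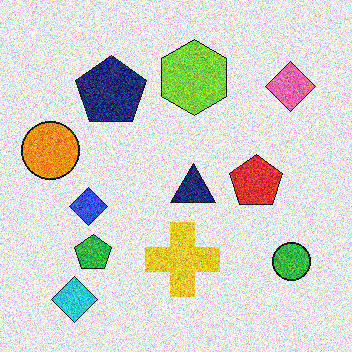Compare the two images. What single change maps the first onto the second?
Degraded with strong gaussian noise.

Random speckle covers the whole image, including the flat background.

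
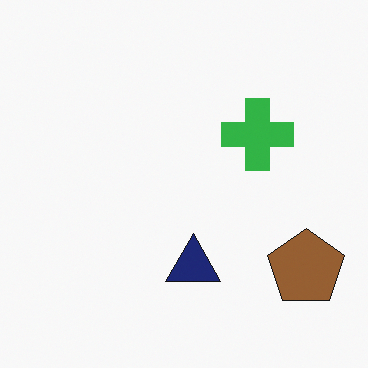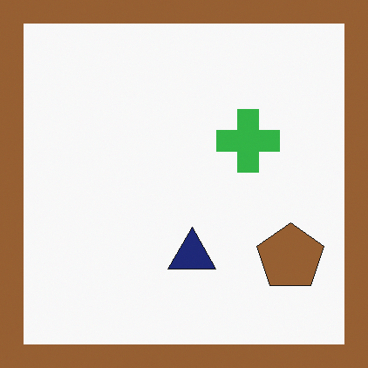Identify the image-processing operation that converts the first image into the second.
The second image is the first framed with a brown border.

A solid brown frame runs around the edge of the second image, with the content slightly shrunk inside it.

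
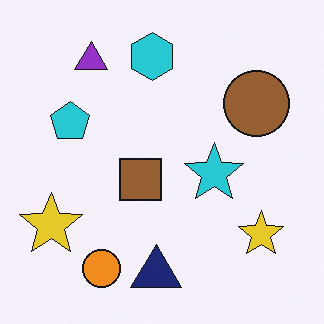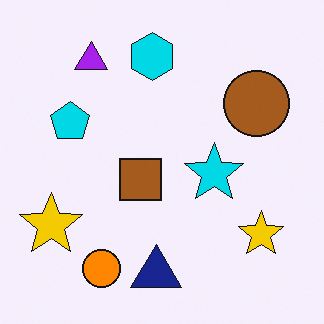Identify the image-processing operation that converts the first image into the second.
It was slightly oversaturated.

All colors are more vivid — a global saturation change.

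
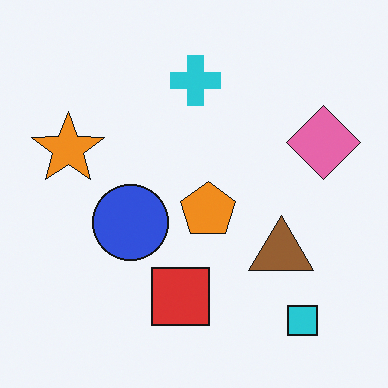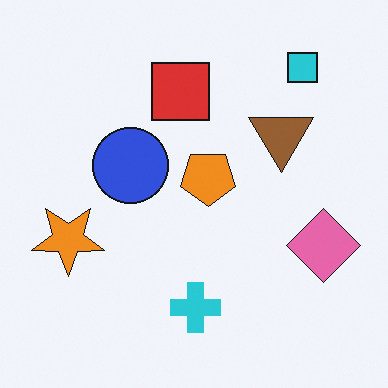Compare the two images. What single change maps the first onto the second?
This is the original image flipped vertically (top ↔ bottom).

The cyan square is in the bottom-right of the first image and the top-right of the second — shapes on opposite sides of the horizontal midline have swapped in a mirror flip.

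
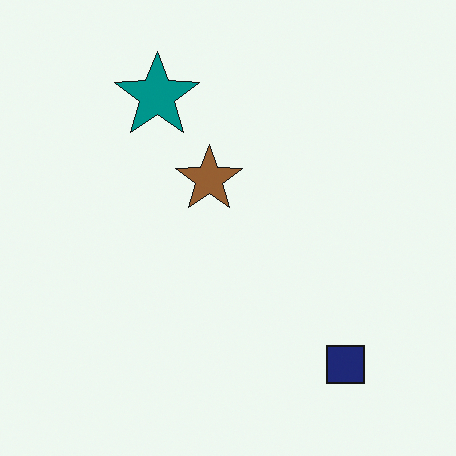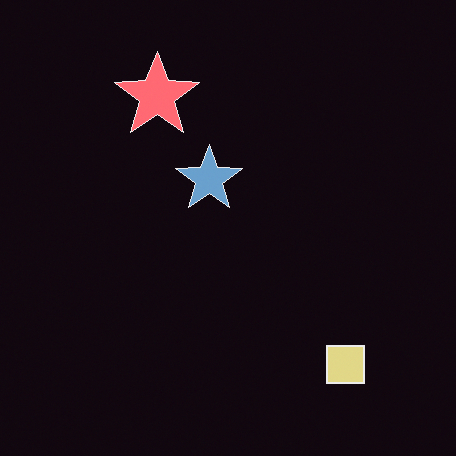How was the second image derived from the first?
The transformation is: color-inverted (negative).

The light background has become dark and every shape's color is its complement — a photographic negative.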